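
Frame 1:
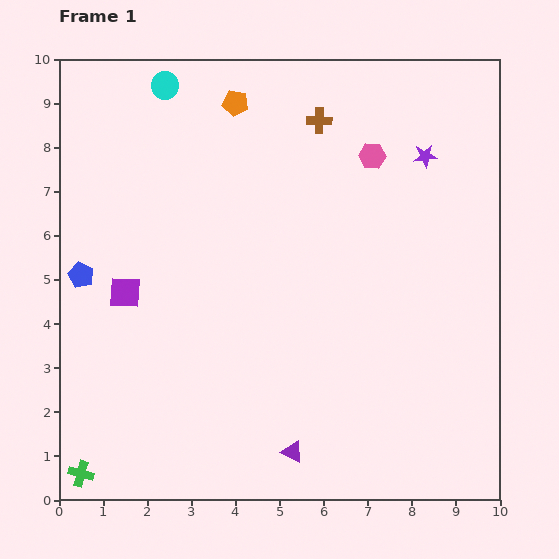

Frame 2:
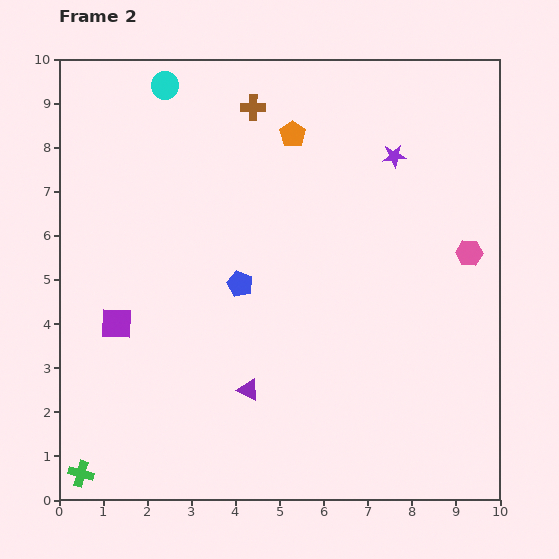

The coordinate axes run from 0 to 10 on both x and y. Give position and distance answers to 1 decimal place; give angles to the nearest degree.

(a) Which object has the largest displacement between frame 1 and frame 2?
the blue pentagon

(moved 3.6; next 3.1)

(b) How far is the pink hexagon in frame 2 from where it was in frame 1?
3.1

The pink hexagon moved from (7.1, 7.8) to (9.3, 5.6), a distance of √(2.2² + 2.2²) ≈ 3.1.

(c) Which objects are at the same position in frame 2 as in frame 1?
the cyan circle, the green cross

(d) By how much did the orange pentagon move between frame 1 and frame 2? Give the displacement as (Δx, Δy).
(1.3, -0.7)

The orange pentagon was at (4.0, 9.0) in frame 1 and (5.3, 8.3) in frame 2.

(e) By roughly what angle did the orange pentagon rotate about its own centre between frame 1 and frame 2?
26° clockwise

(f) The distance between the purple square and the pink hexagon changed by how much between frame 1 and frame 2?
+1.8

Distance in frame 1: 6.4. Distance in frame 2: 8.2.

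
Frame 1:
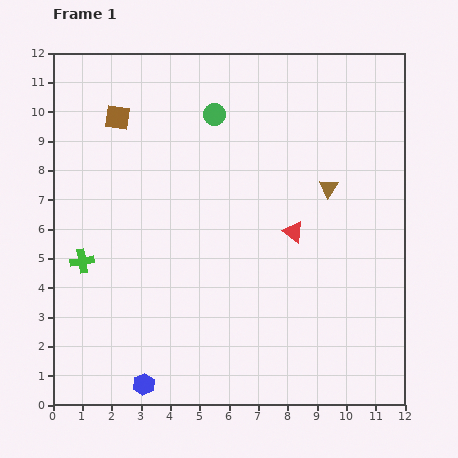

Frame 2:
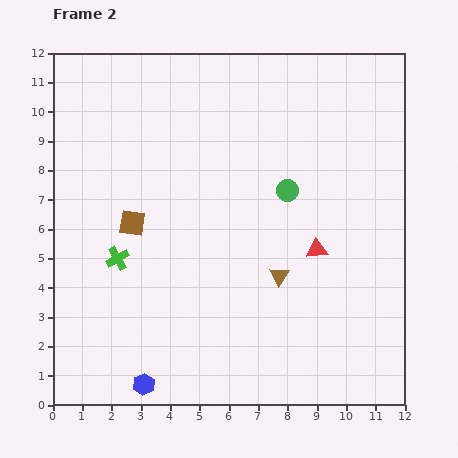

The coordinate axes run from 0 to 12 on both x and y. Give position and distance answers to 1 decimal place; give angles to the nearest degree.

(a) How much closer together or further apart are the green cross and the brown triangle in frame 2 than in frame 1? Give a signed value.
-3.3

Distance in frame 1: 8.8. Distance in frame 2: 5.5.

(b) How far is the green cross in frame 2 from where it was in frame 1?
1.2

The green cross moved from (1.0, 4.9) to (2.2, 5.0), a distance of √(1.2² + 0.1²) ≈ 1.2.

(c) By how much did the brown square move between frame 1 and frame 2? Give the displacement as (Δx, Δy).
(0.5, -3.6)

The brown square was at (2.2, 9.8) in frame 1 and (2.7, 6.2) in frame 2.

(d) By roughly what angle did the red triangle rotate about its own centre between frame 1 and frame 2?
40° counter-clockwise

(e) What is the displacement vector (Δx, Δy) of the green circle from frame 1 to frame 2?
(2.5, -2.6)

The green circle was at (5.5, 9.9) in frame 1 and (8.0, 7.3) in frame 2.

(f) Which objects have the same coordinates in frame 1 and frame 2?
the blue hexagon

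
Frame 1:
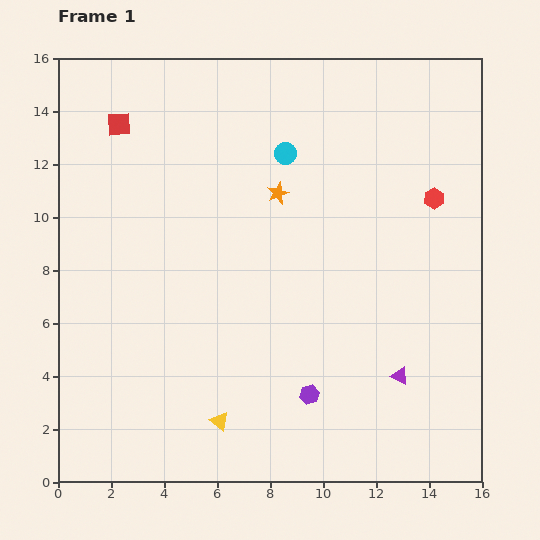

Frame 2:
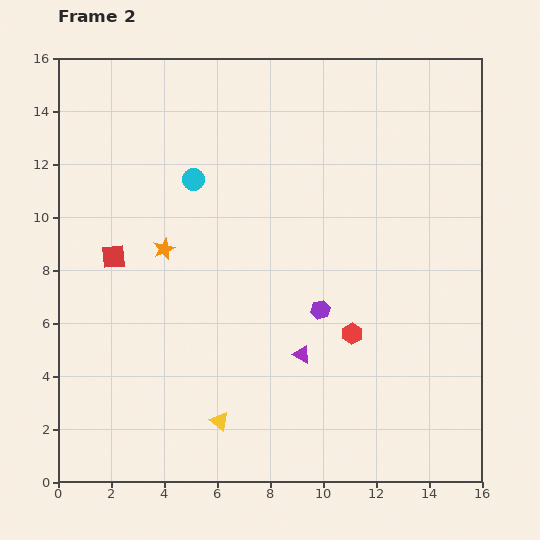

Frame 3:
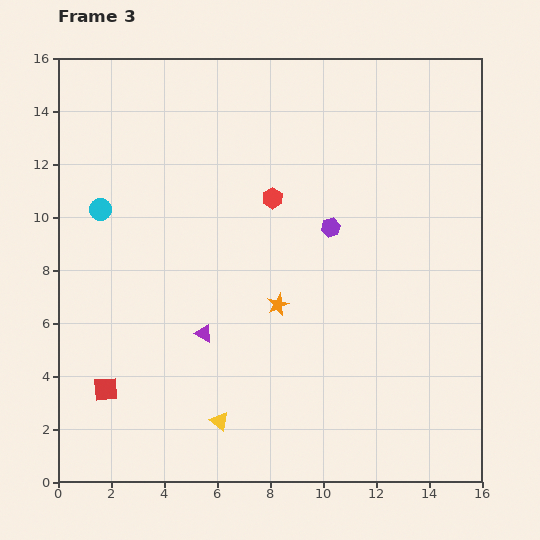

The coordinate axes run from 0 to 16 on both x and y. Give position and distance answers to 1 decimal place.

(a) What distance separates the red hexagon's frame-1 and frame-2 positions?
6.0

The red hexagon moved from (14.2, 10.7) to (11.1, 5.6), a distance of √(3.1² + 5.1²) ≈ 6.0.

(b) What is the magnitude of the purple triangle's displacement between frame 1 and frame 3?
7.6

The purple triangle moved from (12.9, 4.0) to (5.5, 5.6), a distance of √(7.4² + 1.6²) ≈ 7.6.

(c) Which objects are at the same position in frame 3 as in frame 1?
the yellow triangle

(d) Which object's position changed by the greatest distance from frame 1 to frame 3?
the red square

(moved 10.0; next 7.6)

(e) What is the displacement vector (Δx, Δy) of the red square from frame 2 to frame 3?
(-0.3, -5.0)

The red square was at (2.1, 8.5) in frame 2 and (1.8, 3.5) in frame 3.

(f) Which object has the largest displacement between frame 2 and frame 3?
the red hexagon

(moved 5.9; next 5.0)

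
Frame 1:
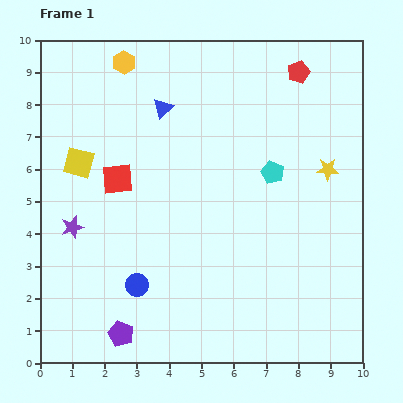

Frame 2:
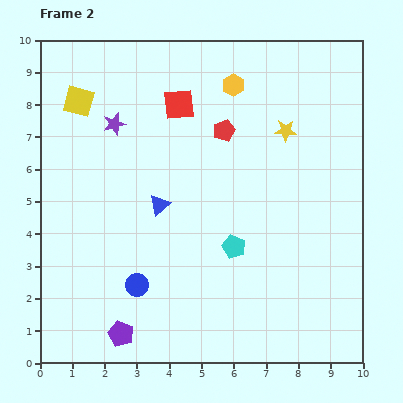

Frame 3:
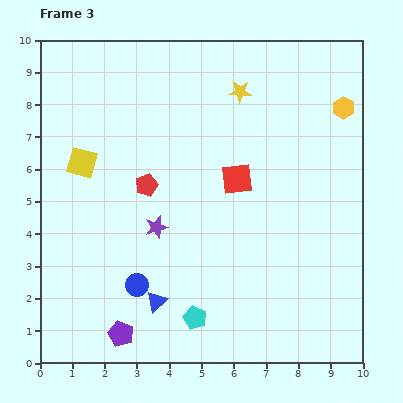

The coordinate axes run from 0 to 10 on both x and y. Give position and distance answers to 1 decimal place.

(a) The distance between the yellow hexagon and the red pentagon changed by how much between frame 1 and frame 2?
-4.0

Distance in frame 1: 5.4. Distance in frame 2: 1.4.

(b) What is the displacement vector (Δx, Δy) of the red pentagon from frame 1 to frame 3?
(-4.7, -3.5)

The red pentagon was at (8.0, 9.0) in frame 1 and (3.3, 5.5) in frame 3.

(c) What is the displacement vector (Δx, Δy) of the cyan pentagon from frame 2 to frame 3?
(-1.2, -2.2)

The cyan pentagon was at (6.0, 3.6) in frame 2 and (4.8, 1.4) in frame 3.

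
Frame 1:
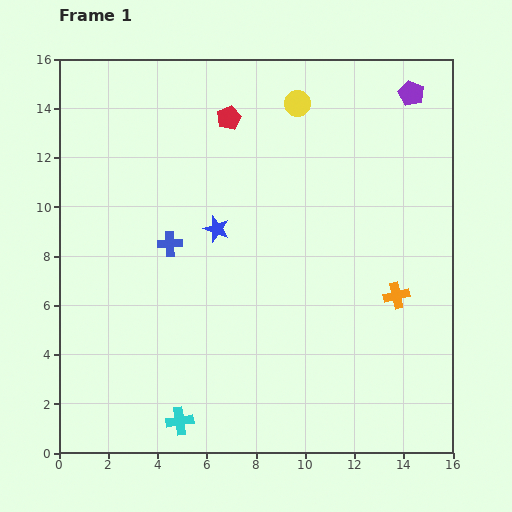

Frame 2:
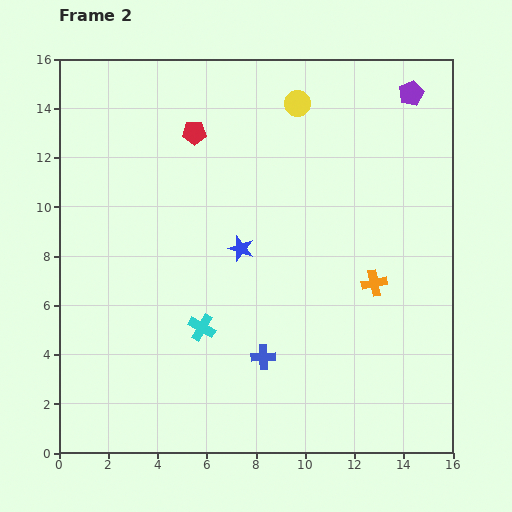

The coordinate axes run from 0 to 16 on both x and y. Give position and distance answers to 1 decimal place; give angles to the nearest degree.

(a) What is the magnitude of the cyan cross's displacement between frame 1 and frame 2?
3.9

The cyan cross moved from (4.9, 1.3) to (5.8, 5.1), a distance of √(0.9² + 3.8²) ≈ 3.9.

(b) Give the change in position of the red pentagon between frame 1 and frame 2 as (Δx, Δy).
(-1.4, -0.6)

The red pentagon was at (6.9, 13.6) in frame 1 and (5.5, 13.0) in frame 2.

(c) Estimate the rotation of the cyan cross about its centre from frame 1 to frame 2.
38° clockwise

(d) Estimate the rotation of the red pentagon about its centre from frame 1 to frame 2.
24° clockwise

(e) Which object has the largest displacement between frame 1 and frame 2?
the blue cross

(moved 6.0; next 3.9)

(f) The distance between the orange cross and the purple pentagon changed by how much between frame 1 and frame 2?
-0.4

Distance in frame 1: 8.2. Distance in frame 2: 7.8.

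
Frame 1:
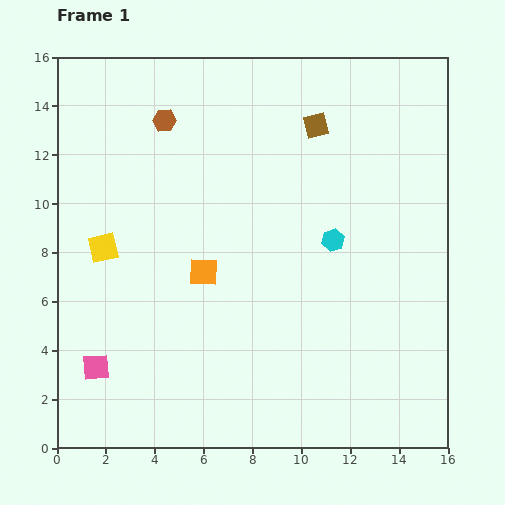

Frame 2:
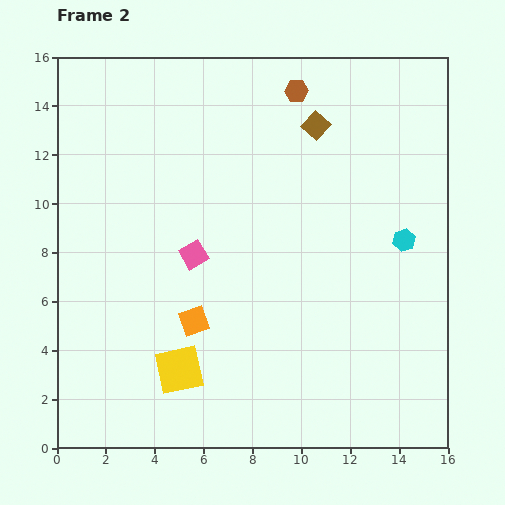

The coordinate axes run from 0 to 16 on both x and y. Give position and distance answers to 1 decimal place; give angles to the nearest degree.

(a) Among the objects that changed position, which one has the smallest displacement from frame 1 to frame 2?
the orange square

(moved 2.0)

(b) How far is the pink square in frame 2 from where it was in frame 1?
6.1

The pink square moved from (1.6, 3.3) to (5.6, 7.9), a distance of √(4.0² + 4.6²) ≈ 6.1.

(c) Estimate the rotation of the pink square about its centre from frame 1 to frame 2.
27° counter-clockwise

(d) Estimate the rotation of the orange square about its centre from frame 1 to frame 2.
21° counter-clockwise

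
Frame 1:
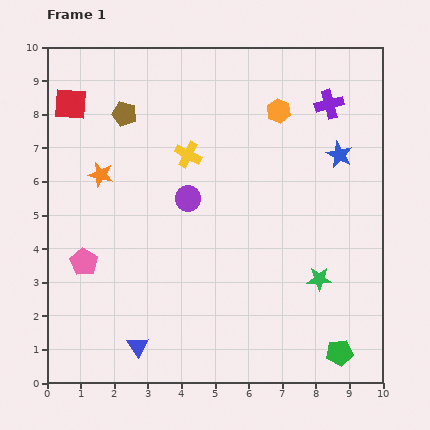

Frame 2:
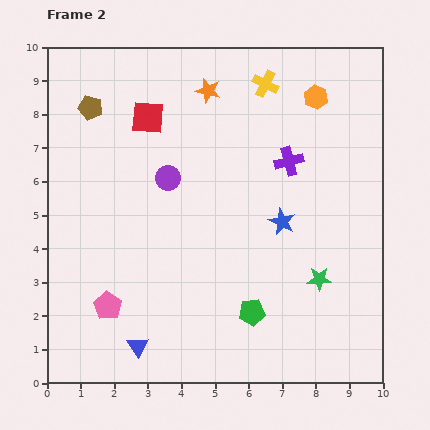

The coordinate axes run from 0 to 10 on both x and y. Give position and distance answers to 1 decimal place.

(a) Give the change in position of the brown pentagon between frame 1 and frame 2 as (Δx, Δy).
(-1.0, 0.2)

The brown pentagon was at (2.3, 8.0) in frame 1 and (1.3, 8.2) in frame 2.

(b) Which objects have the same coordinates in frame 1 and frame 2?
the blue triangle, the green star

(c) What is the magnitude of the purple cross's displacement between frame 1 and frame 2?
2.1

The purple cross moved from (8.4, 8.3) to (7.2, 6.6), a distance of √(1.2² + 1.7²) ≈ 2.1.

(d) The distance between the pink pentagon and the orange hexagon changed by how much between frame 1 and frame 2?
+1.5

Distance in frame 1: 7.3. Distance in frame 2: 8.8.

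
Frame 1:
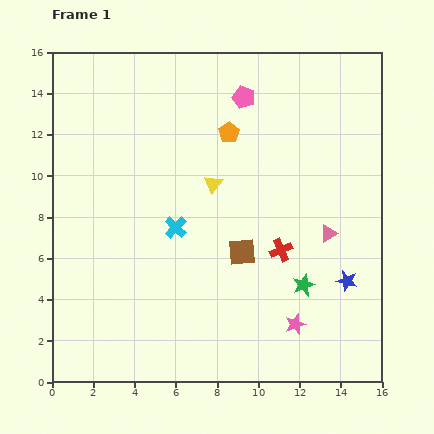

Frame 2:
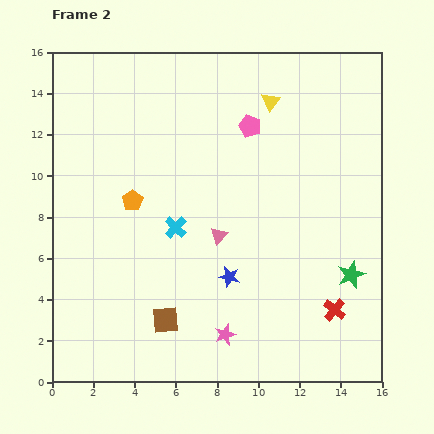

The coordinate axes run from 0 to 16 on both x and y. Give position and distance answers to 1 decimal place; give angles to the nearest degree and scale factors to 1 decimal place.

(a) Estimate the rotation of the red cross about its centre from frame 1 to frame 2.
27° counter-clockwise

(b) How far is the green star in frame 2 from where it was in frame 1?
2.4

The green star moved from (12.2, 4.7) to (14.5, 5.2), a distance of √(2.3² + 0.5²) ≈ 2.4.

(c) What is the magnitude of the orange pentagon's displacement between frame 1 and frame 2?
5.7

The orange pentagon moved from (8.6, 12.1) to (3.9, 8.8), a distance of √(4.7² + 3.3²) ≈ 5.7.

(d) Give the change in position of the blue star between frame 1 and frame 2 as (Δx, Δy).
(-5.7, 0.2)

The blue star was at (14.3, 4.9) in frame 1 and (8.6, 5.1) in frame 2.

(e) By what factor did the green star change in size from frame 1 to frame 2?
1.3×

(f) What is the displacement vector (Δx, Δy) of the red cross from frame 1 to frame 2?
(2.6, -2.9)

The red cross was at (11.1, 6.4) in frame 1 and (13.7, 3.5) in frame 2.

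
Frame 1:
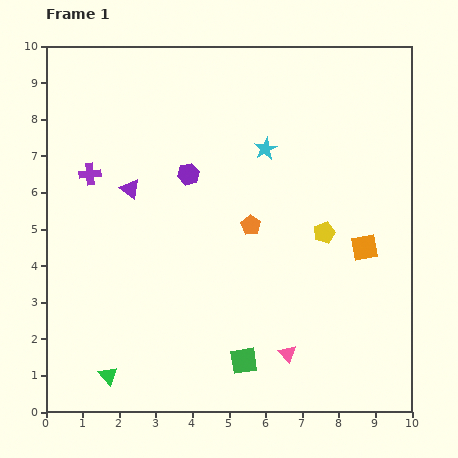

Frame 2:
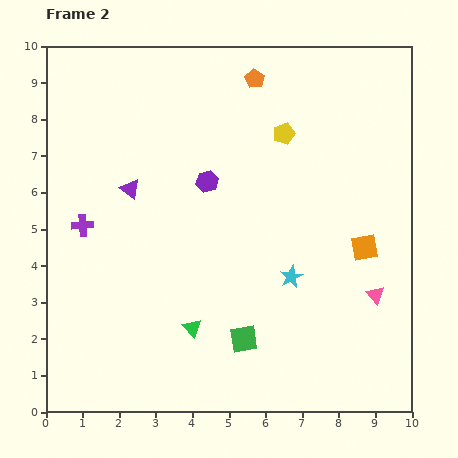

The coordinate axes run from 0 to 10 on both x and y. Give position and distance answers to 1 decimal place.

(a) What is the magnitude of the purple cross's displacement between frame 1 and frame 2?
1.4

The purple cross moved from (1.2, 6.5) to (1.0, 5.1), a distance of √(0.2² + 1.4²) ≈ 1.4.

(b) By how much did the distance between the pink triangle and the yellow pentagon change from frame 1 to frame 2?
+1.7

Distance in frame 1: 3.4. Distance in frame 2: 5.1.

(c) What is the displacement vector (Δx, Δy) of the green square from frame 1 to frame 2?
(0.0, 0.6)

The green square was at (5.4, 1.4) in frame 1 and (5.4, 2.0) in frame 2.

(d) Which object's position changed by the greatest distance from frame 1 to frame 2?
the orange pentagon

(moved 4.0; next 3.6)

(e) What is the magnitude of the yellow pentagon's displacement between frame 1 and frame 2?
2.9

The yellow pentagon moved from (7.6, 4.9) to (6.5, 7.6), a distance of √(1.1² + 2.7²) ≈ 2.9.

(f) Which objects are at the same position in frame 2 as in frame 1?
the orange square, the purple triangle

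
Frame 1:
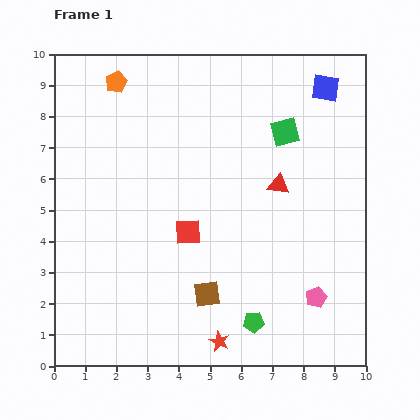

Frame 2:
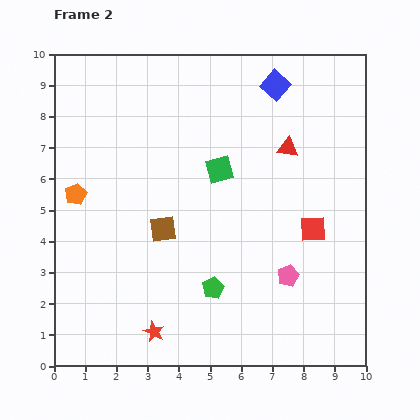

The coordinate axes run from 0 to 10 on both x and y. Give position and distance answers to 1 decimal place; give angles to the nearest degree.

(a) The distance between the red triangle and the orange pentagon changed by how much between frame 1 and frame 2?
+0.8

Distance in frame 1: 6.2. Distance in frame 2: 7.0.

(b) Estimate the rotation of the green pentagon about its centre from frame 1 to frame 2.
22° counter-clockwise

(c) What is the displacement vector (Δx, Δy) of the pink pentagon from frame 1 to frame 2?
(-0.9, 0.7)

The pink pentagon was at (8.4, 2.2) in frame 1 and (7.5, 2.9) in frame 2.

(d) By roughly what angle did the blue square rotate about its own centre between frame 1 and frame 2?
32° clockwise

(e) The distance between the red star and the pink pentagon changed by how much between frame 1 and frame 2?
+1.3

Distance in frame 1: 3.4. Distance in frame 2: 4.7.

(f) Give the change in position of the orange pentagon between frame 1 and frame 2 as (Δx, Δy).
(-1.3, -3.6)

The orange pentagon was at (2.0, 9.1) in frame 1 and (0.7, 5.5) in frame 2.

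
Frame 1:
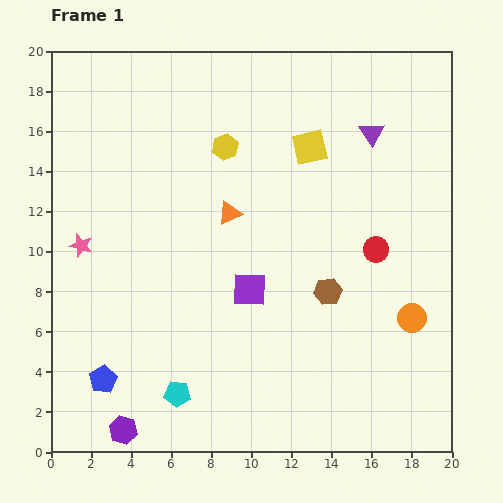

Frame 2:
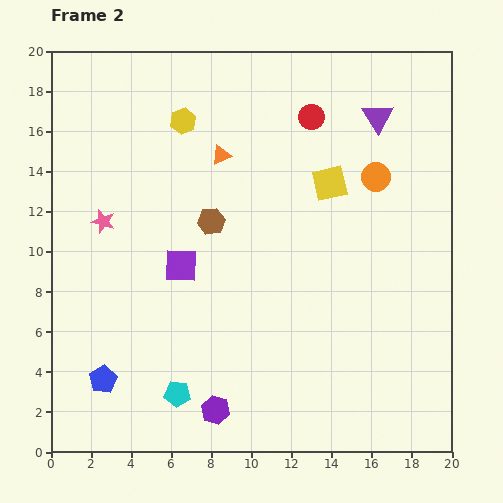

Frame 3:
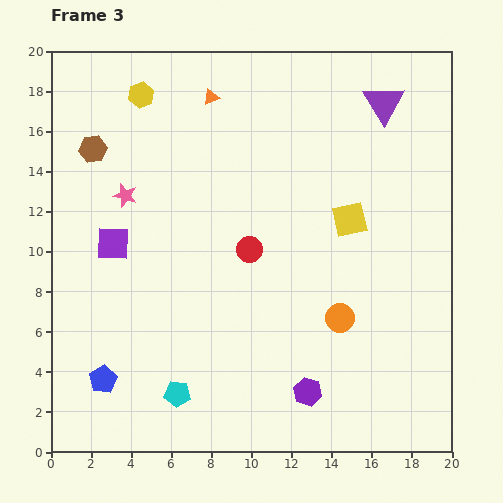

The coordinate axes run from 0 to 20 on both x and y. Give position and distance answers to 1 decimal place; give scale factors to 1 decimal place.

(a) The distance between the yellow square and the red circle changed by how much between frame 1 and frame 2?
-2.7

Distance in frame 1: 6.1. Distance in frame 2: 3.4.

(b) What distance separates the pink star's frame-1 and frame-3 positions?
3.3

The pink star moved from (1.5, 10.3) to (3.7, 12.8), a distance of √(2.2² + 2.5²) ≈ 3.3.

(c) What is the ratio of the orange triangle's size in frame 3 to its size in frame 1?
0.7×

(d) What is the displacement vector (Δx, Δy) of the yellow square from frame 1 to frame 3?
(2.0, -3.6)

The yellow square was at (12.9, 15.2) in frame 1 and (14.9, 11.6) in frame 3.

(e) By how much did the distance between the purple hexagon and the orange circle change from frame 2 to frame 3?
-10.1

Distance in frame 2: 14.1. Distance in frame 3: 4.0.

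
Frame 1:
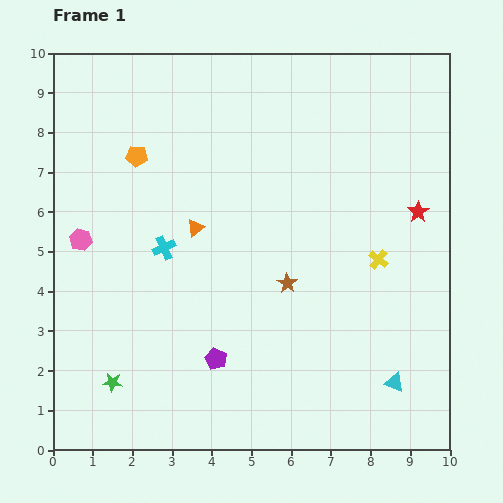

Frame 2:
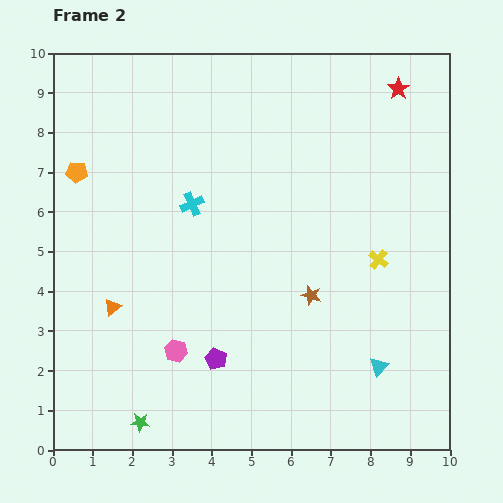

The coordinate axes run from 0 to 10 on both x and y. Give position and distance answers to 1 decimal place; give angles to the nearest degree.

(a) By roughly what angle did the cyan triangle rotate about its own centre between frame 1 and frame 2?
50° clockwise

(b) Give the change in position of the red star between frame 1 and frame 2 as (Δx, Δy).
(-0.5, 3.1)

The red star was at (9.2, 6.0) in frame 1 and (8.7, 9.1) in frame 2.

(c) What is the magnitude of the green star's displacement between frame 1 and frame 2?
1.2

The green star moved from (1.5, 1.7) to (2.2, 0.7), a distance of √(0.7² + 1.0²) ≈ 1.2.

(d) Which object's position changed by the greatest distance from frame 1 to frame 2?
the pink hexagon

(moved 3.7; next 3.1)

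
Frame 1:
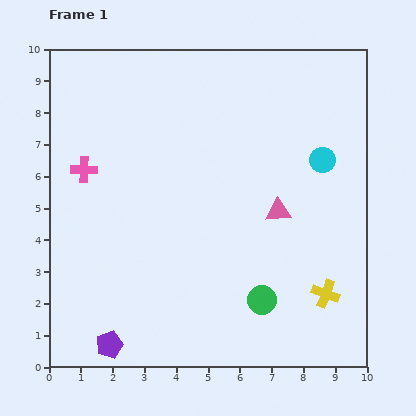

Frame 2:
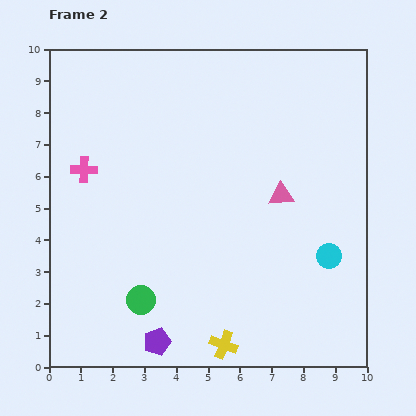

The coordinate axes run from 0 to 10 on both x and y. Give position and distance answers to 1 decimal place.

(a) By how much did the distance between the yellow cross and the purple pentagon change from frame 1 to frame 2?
-4.9

Distance in frame 1: 7.0. Distance in frame 2: 2.1.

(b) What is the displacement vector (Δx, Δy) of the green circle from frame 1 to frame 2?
(-3.8, 0.0)

The green circle was at (6.7, 2.1) in frame 1 and (2.9, 2.1) in frame 2.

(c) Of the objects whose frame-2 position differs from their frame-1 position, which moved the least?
the pink triangle

(moved 0.5)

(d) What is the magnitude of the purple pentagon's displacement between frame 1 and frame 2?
1.5

The purple pentagon moved from (1.9, 0.7) to (3.4, 0.8), a distance of √(1.5² + 0.1²) ≈ 1.5.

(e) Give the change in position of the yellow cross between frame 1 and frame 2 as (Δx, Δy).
(-3.2, -1.6)

The yellow cross was at (8.7, 2.3) in frame 1 and (5.5, 0.7) in frame 2.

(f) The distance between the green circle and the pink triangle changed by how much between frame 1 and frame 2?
+2.7

Distance in frame 1: 2.8. Distance in frame 2: 5.5.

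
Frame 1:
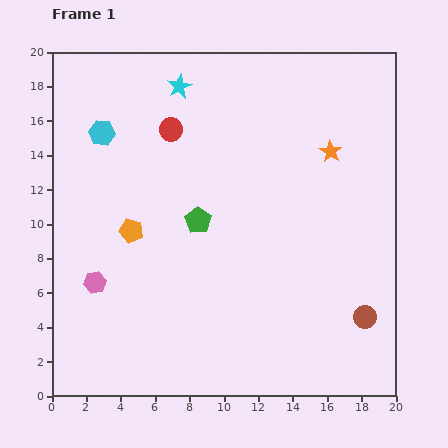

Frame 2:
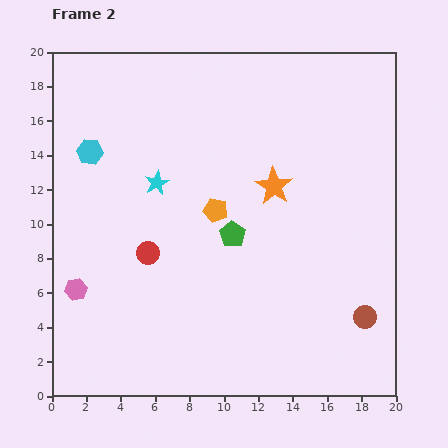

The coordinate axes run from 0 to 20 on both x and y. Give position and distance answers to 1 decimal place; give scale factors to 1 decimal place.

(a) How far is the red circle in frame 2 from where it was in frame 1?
7.3

The red circle moved from (6.9, 15.5) to (5.6, 8.3), a distance of √(1.3² + 7.2²) ≈ 7.3.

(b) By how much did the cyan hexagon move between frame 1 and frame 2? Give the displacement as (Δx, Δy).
(-0.7, -1.1)

The cyan hexagon was at (2.9, 15.3) in frame 1 and (2.2, 14.2) in frame 2.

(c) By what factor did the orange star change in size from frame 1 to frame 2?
1.7×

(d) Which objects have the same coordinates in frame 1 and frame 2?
the brown circle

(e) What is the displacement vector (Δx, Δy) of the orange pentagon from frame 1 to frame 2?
(4.9, 1.2)

The orange pentagon was at (4.6, 9.6) in frame 1 and (9.5, 10.8) in frame 2.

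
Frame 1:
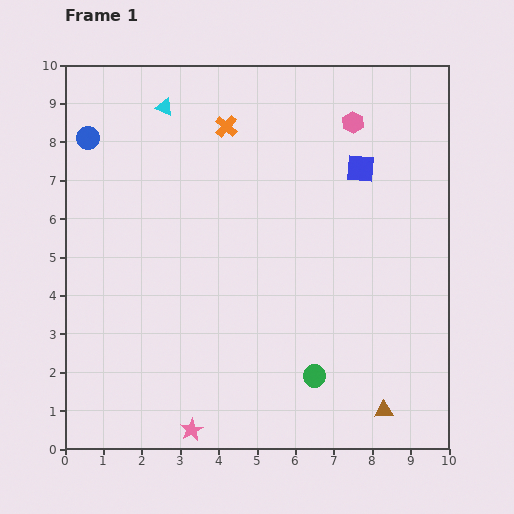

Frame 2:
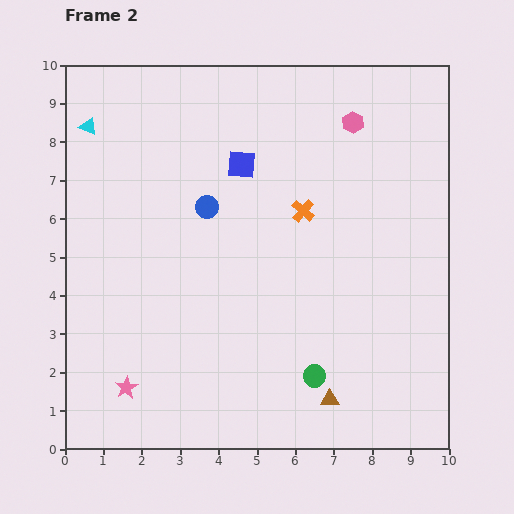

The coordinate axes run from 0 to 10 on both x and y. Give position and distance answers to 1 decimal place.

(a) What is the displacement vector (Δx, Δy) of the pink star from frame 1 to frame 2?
(-1.7, 1.1)

The pink star was at (3.3, 0.5) in frame 1 and (1.6, 1.6) in frame 2.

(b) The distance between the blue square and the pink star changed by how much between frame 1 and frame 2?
-1.6

Distance in frame 1: 8.1. Distance in frame 2: 6.5.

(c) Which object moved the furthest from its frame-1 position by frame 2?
the blue circle

(moved 3.6; next 3.1)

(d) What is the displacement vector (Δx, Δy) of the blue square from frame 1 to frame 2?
(-3.1, 0.1)

The blue square was at (7.7, 7.3) in frame 1 and (4.6, 7.4) in frame 2.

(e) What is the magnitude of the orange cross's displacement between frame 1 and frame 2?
3.0

The orange cross moved from (4.2, 8.4) to (6.2, 6.2), a distance of √(2.0² + 2.2²) ≈ 3.0.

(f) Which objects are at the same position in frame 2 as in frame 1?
the green circle, the pink hexagon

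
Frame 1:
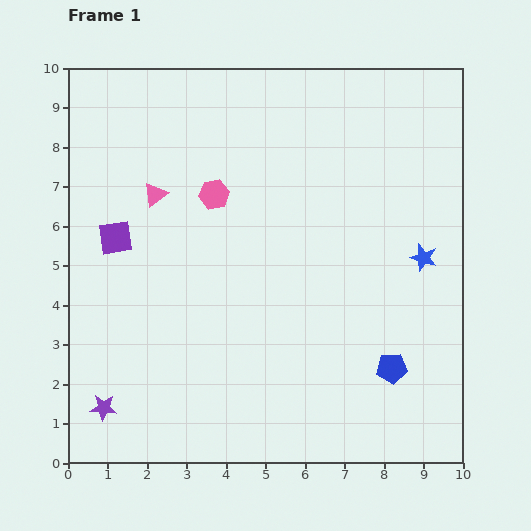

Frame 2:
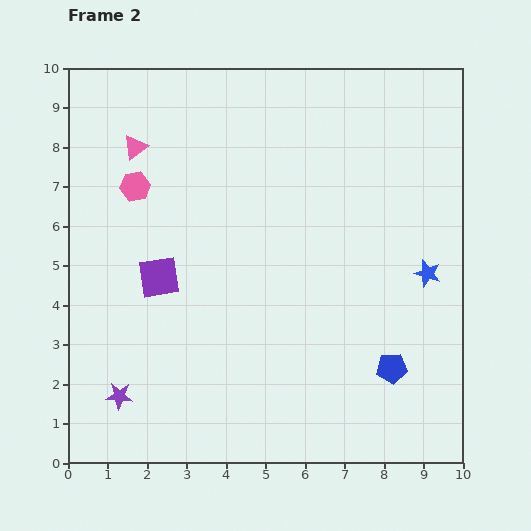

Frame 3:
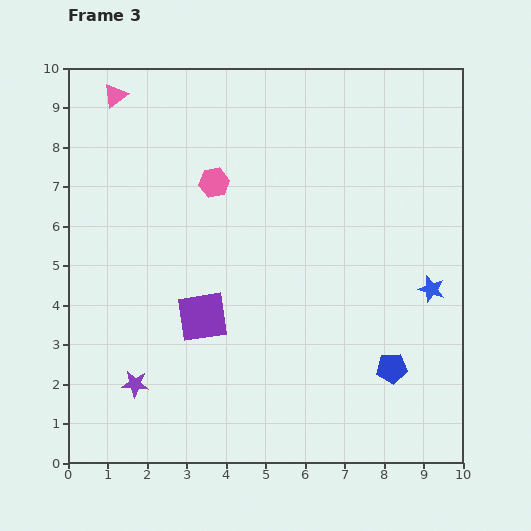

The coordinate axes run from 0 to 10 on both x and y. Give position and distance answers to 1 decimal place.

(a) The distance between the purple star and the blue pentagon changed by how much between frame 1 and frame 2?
-0.5

Distance in frame 1: 7.4. Distance in frame 2: 6.9.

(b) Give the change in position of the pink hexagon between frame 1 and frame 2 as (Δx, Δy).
(-2.0, 0.2)

The pink hexagon was at (3.7, 6.8) in frame 1 and (1.7, 7.0) in frame 2.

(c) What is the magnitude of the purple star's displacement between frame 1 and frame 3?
1.0

The purple star moved from (0.9, 1.4) to (1.7, 2.0), a distance of √(0.8² + 0.6²) ≈ 1.0.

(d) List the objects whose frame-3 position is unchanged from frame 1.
the blue pentagon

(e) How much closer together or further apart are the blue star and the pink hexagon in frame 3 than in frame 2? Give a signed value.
-1.6

Distance in frame 2: 7.7. Distance in frame 3: 6.1.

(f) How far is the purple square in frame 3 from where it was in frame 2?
1.5

The purple square moved from (2.3, 4.7) to (3.4, 3.7), a distance of √(1.1² + 1.0²) ≈ 1.5.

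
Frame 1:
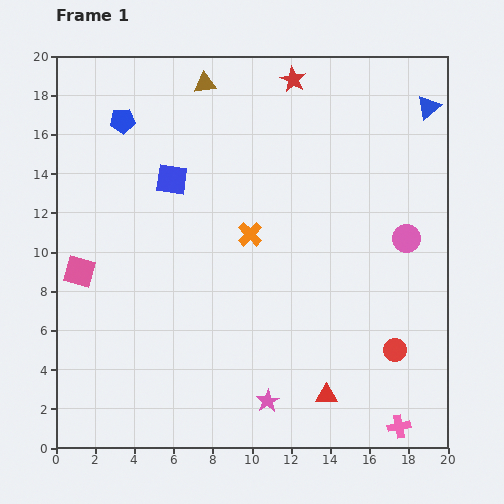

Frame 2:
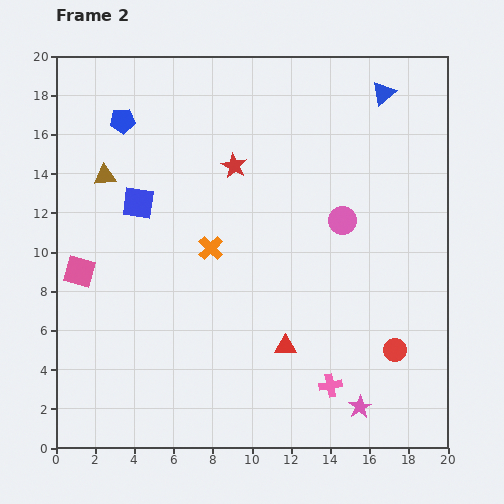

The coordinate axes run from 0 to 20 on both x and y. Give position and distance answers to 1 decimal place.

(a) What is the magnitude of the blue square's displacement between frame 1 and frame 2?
2.1

The blue square moved from (5.9, 13.7) to (4.2, 12.5), a distance of √(1.7² + 1.2²) ≈ 2.1.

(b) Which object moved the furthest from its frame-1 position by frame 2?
the brown triangle

(moved 6.9; next 5.3)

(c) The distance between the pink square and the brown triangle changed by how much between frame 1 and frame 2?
-6.4

Distance in frame 1: 11.5. Distance in frame 2: 5.1.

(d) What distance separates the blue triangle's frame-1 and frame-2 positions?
2.4

The blue triangle moved from (19.0, 17.4) to (16.7, 18.1), a distance of √(2.3² + 0.7²) ≈ 2.4.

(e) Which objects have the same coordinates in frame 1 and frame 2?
the blue pentagon, the pink square, the red circle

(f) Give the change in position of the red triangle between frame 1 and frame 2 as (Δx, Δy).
(-2.1, 2.5)

The red triangle was at (13.8, 2.7) in frame 1 and (11.7, 5.2) in frame 2.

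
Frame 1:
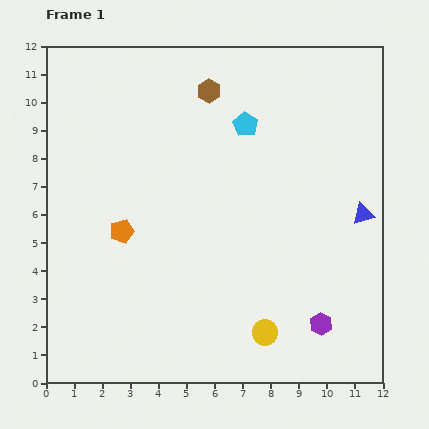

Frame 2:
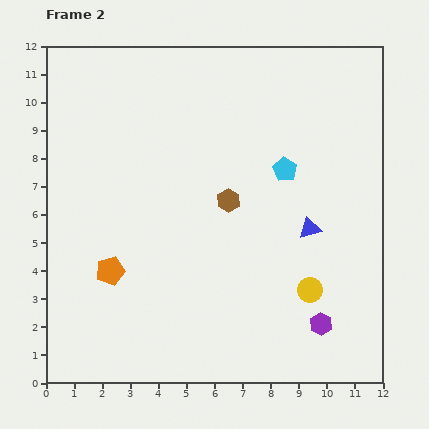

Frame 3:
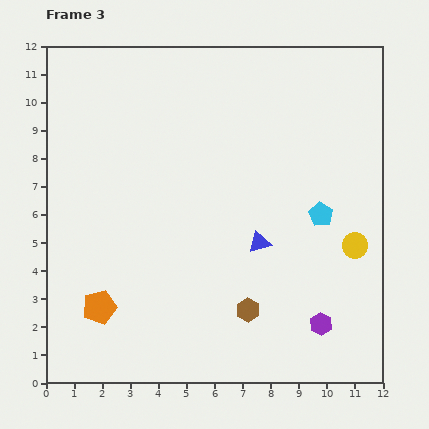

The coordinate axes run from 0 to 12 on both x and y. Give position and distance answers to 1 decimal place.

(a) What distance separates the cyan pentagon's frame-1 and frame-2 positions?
2.1

The cyan pentagon moved from (7.1, 9.2) to (8.5, 7.6), a distance of √(1.4² + 1.6²) ≈ 2.1.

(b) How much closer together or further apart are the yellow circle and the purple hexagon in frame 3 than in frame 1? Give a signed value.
+1.0

Distance in frame 1: 2.0. Distance in frame 3: 3.0.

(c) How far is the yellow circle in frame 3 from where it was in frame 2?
2.3

The yellow circle moved from (9.4, 3.3) to (11.0, 4.9), a distance of √(1.6² + 1.6²) ≈ 2.3.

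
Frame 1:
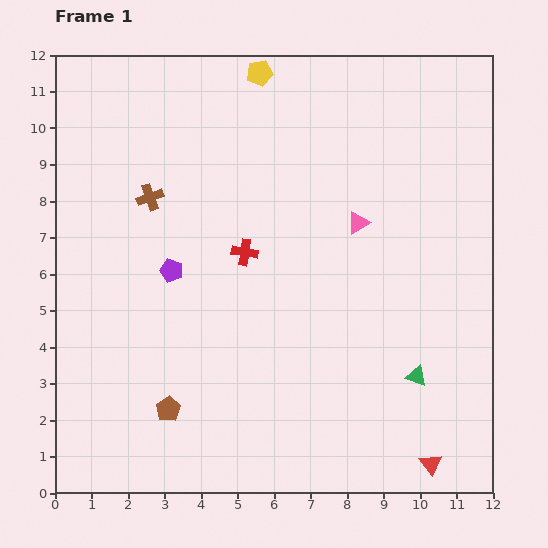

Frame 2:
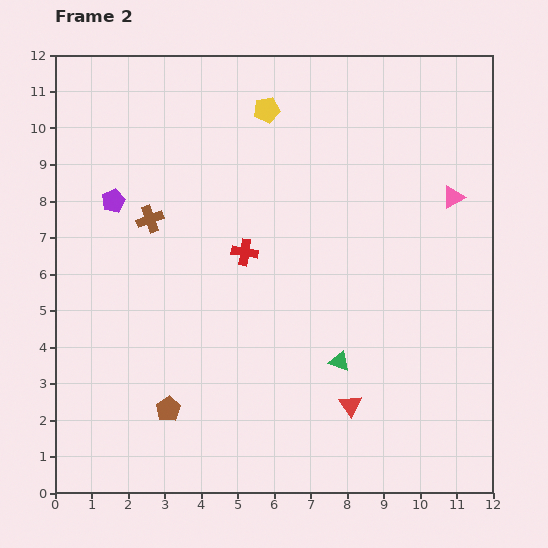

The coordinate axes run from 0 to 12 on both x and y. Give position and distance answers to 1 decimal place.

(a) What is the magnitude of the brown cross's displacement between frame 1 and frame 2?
0.6

The brown cross moved from (2.6, 8.1) to (2.6, 7.5), a distance of √(0.0² + 0.6²) ≈ 0.6.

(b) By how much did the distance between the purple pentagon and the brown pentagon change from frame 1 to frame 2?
+2.1

Distance in frame 1: 3.8. Distance in frame 2: 5.9.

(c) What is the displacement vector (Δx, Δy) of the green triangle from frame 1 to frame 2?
(-2.1, 0.4)

The green triangle was at (9.9, 3.2) in frame 1 and (7.8, 3.6) in frame 2.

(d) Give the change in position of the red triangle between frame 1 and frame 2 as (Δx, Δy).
(-2.2, 1.6)

The red triangle was at (10.3, 0.8) in frame 1 and (8.1, 2.4) in frame 2.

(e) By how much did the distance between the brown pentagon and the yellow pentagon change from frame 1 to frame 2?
-0.9

Distance in frame 1: 9.5. Distance in frame 2: 8.6.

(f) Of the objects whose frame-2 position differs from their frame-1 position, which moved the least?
the brown cross

(moved 0.6)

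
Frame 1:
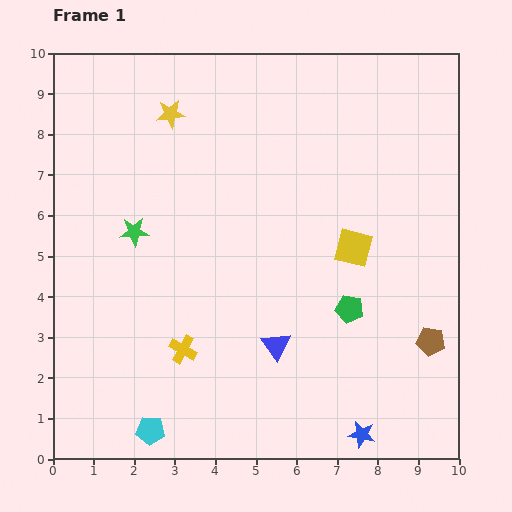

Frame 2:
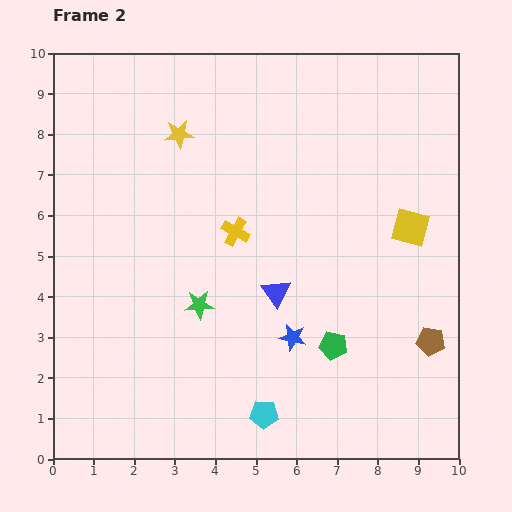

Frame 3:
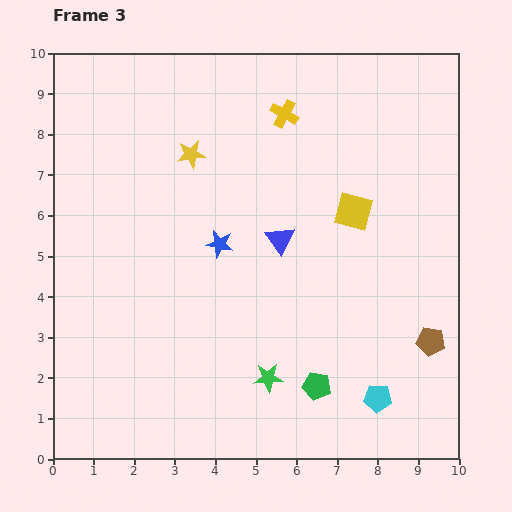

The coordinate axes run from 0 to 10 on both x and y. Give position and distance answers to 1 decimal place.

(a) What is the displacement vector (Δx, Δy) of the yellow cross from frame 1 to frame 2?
(1.3, 2.9)

The yellow cross was at (3.2, 2.7) in frame 1 and (4.5, 5.6) in frame 2.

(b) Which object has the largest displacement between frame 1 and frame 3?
the yellow cross

(moved 6.3; next 5.9)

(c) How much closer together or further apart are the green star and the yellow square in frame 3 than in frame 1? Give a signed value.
-0.8

Distance in frame 1: 5.4. Distance in frame 3: 4.6.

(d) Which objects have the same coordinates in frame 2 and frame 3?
the brown pentagon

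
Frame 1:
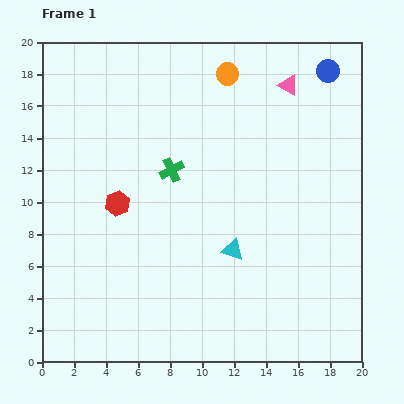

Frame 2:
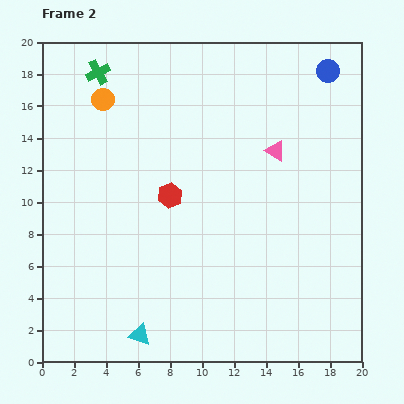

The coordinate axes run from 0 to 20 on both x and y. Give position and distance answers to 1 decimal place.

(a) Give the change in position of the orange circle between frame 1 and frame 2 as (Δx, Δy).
(-7.8, -1.6)

The orange circle was at (11.6, 18.0) in frame 1 and (3.8, 16.4) in frame 2.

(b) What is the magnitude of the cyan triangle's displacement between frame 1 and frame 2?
7.9

The cyan triangle moved from (11.9, 7.0) to (6.1, 1.7), a distance of √(5.8² + 5.3²) ≈ 7.9.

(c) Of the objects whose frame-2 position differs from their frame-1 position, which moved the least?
the red hexagon

(moved 3.3)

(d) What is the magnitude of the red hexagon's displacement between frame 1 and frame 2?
3.3

The red hexagon moved from (4.7, 9.9) to (8.0, 10.4), a distance of √(3.3² + 0.5²) ≈ 3.3.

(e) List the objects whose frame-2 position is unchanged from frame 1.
the blue circle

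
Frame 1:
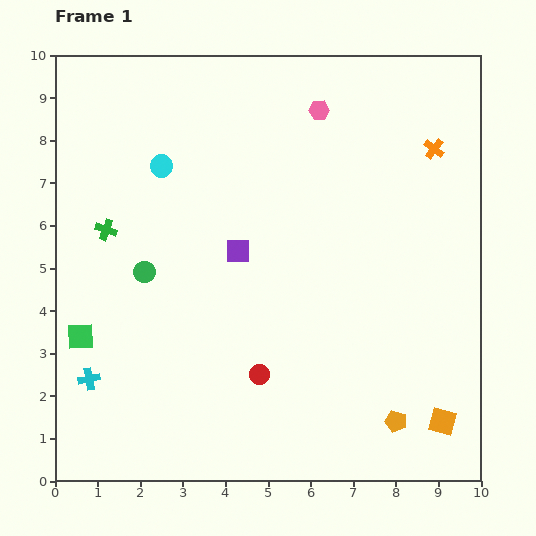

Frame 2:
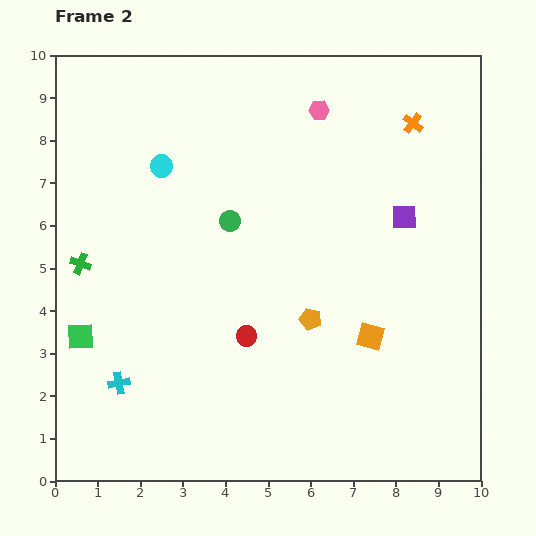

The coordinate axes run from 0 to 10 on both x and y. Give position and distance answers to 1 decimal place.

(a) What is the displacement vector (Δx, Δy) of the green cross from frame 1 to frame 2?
(-0.6, -0.8)

The green cross was at (1.2, 5.9) in frame 1 and (0.6, 5.1) in frame 2.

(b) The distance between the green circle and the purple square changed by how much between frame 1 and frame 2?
+1.8

Distance in frame 1: 2.3. Distance in frame 2: 4.1.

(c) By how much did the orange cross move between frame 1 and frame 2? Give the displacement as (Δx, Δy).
(-0.5, 0.6)

The orange cross was at (8.9, 7.8) in frame 1 and (8.4, 8.4) in frame 2.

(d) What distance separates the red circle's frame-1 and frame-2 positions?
0.9

The red circle moved from (4.8, 2.5) to (4.5, 3.4), a distance of √(0.3² + 0.9²) ≈ 0.9.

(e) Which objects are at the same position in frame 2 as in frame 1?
the cyan circle, the pink hexagon, the green square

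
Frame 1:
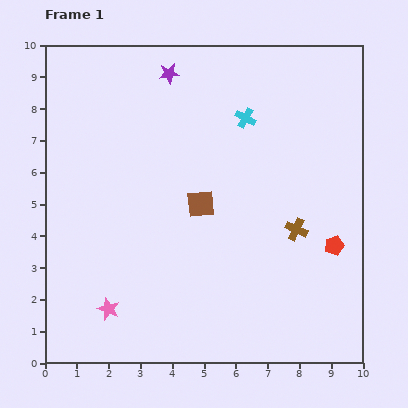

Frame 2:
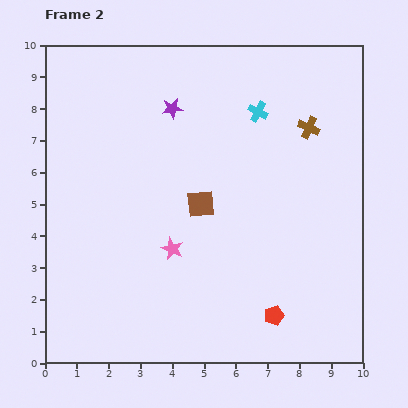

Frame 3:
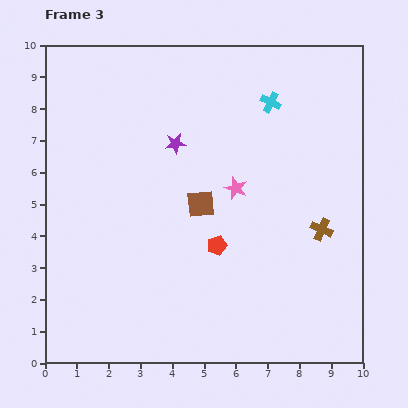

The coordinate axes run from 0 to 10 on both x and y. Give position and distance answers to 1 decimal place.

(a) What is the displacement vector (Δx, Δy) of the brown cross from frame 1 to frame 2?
(0.4, 3.2)

The brown cross was at (7.9, 4.2) in frame 1 and (8.3, 7.4) in frame 2.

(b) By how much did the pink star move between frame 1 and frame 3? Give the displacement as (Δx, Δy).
(4.0, 3.8)

The pink star was at (2.0, 1.7) in frame 1 and (6.0, 5.5) in frame 3.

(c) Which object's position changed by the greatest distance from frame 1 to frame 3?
the pink star

(moved 5.5; next 3.7)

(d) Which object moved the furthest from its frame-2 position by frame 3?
the brown cross

(moved 3.2; next 2.8)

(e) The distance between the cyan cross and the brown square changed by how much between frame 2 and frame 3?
+0.5

Distance in frame 2: 3.4. Distance in frame 3: 3.9.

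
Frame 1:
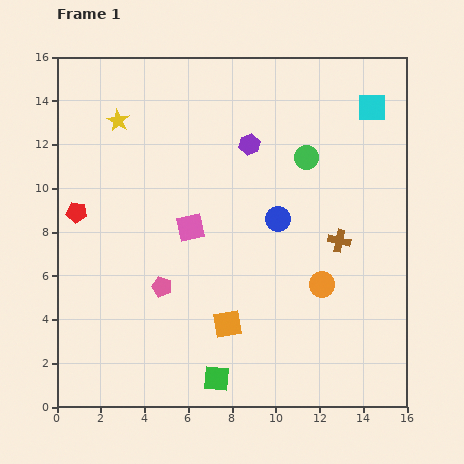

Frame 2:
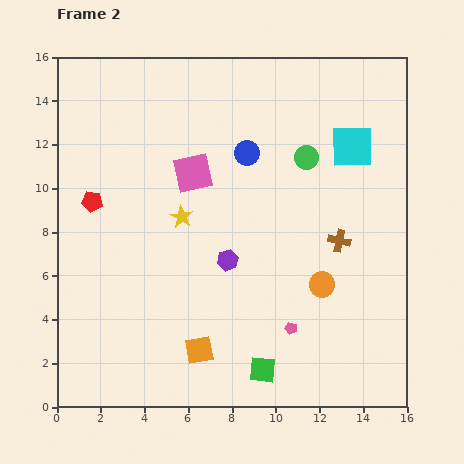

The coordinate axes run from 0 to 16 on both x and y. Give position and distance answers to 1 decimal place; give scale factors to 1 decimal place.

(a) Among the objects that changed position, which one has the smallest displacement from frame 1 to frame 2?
the red pentagon

(moved 0.9)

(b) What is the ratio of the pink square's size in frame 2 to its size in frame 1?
1.4×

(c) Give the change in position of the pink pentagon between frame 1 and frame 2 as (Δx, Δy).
(5.9, -1.9)

The pink pentagon was at (4.8, 5.5) in frame 1 and (10.7, 3.6) in frame 2.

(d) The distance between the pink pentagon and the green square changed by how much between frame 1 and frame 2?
-2.6

Distance in frame 1: 4.9. Distance in frame 2: 2.3.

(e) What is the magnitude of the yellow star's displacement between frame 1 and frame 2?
5.3

The yellow star moved from (2.8, 13.1) to (5.7, 8.7), a distance of √(2.9² + 4.4²) ≈ 5.3.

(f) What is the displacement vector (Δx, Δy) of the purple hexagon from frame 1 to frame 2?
(-1.0, -5.3)

The purple hexagon was at (8.8, 12.0) in frame 1 and (7.8, 6.7) in frame 2.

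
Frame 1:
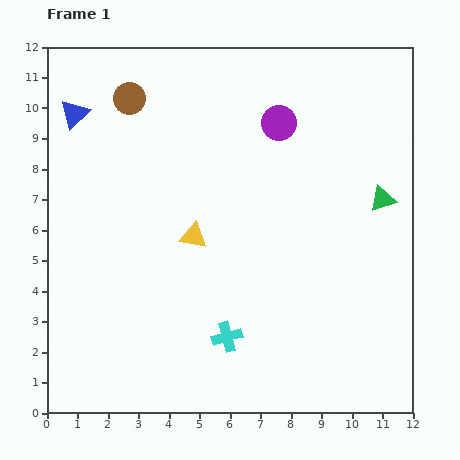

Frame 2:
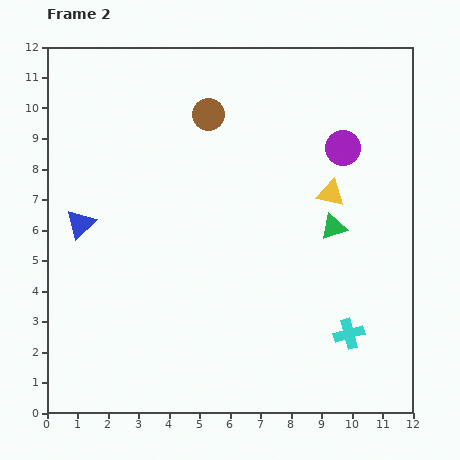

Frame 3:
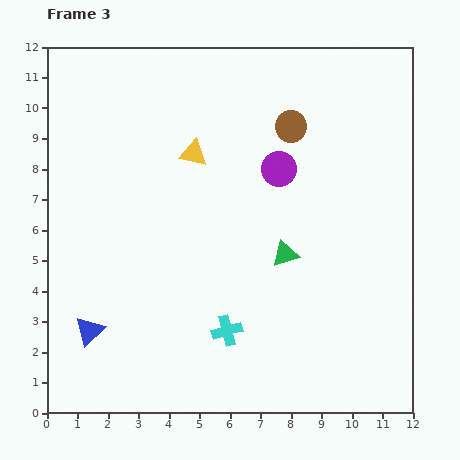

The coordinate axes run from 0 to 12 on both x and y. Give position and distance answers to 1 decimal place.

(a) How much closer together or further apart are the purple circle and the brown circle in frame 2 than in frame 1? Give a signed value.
-0.5

Distance in frame 1: 5.0. Distance in frame 2: 4.5.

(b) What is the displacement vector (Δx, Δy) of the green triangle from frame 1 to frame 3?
(-3.2, -1.8)

The green triangle was at (11.0, 7.0) in frame 1 and (7.8, 5.2) in frame 3.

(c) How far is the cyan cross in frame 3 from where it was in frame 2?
4.0

The cyan cross moved from (9.9, 2.6) to (5.9, 2.7), a distance of √(4.0² + 0.1²) ≈ 4.0.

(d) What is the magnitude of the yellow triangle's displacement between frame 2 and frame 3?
4.7

The yellow triangle moved from (9.3, 7.2) to (4.8, 8.5), a distance of √(4.5² + 1.3²) ≈ 4.7.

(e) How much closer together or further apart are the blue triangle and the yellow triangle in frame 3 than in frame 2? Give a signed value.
-1.6

Distance in frame 2: 8.3. Distance in frame 3: 6.7.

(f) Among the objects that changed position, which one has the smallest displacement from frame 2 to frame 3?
the green triangle

(moved 1.8)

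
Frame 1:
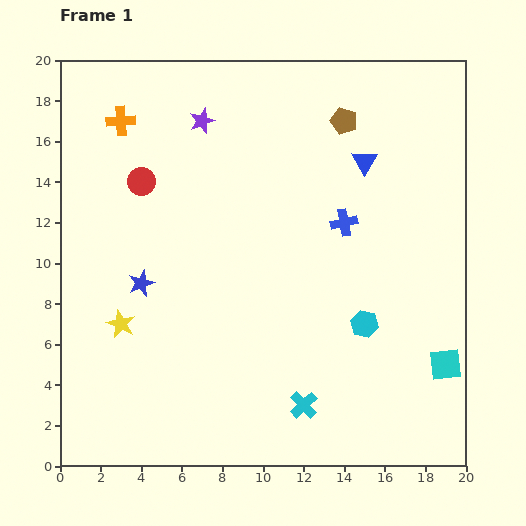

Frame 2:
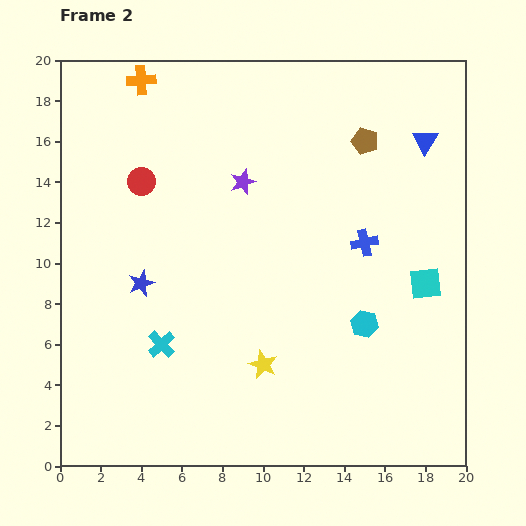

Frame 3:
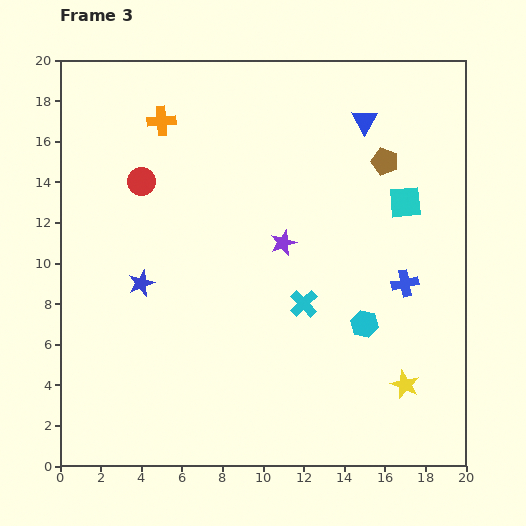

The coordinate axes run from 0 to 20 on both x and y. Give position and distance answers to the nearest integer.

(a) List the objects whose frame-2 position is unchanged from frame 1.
the blue star, the cyan hexagon, the red circle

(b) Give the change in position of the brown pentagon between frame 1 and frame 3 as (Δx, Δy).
(2, -2)

The brown pentagon was at (14, 17) in frame 1 and (16, 15) in frame 3.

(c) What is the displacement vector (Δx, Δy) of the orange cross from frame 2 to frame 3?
(1, -2)

The orange cross was at (4, 19) in frame 2 and (5, 17) in frame 3.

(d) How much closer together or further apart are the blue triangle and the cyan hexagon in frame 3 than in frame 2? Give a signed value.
+1

Distance in frame 2: 9. Distance in frame 3: 10.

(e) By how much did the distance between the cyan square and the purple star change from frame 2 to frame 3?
-4

Distance in frame 2: 10. Distance in frame 3: 6.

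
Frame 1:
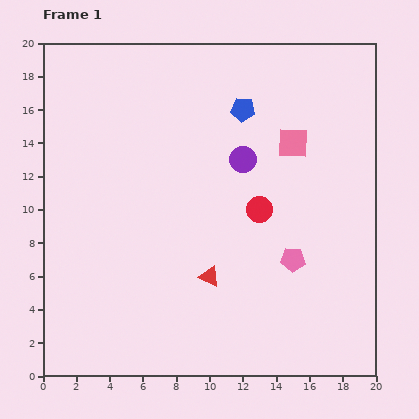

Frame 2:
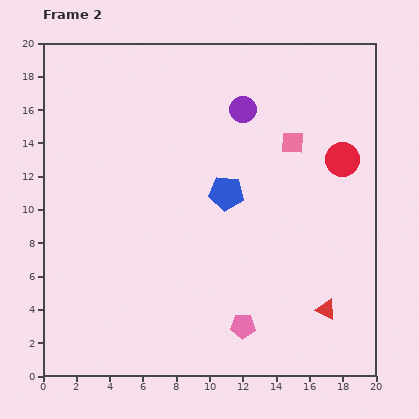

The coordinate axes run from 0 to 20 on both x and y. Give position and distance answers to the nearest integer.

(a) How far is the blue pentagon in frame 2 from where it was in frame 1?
5

The blue pentagon moved from (12, 16) to (11, 11), a distance of √(1² + 5²) ≈ 5.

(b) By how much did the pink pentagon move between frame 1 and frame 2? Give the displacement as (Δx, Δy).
(-3, -4)

The pink pentagon was at (15, 7) in frame 1 and (12, 3) in frame 2.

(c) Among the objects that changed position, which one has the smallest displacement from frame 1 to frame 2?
the purple circle

(moved 3)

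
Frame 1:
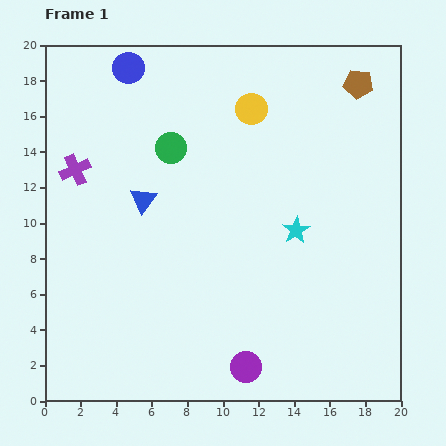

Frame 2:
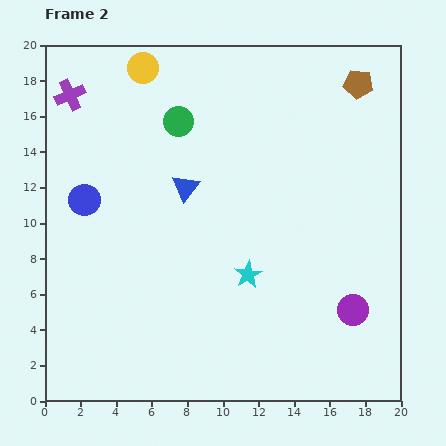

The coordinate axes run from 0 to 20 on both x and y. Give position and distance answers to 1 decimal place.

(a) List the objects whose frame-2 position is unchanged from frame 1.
the brown pentagon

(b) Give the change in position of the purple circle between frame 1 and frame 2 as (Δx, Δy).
(6.0, 3.2)

The purple circle was at (11.3, 1.9) in frame 1 and (17.3, 5.1) in frame 2.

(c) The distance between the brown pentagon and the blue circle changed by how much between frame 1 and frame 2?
+3.8

Distance in frame 1: 12.9. Distance in frame 2: 16.7.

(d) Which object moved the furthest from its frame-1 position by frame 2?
the blue circle

(moved 7.8; next 6.8)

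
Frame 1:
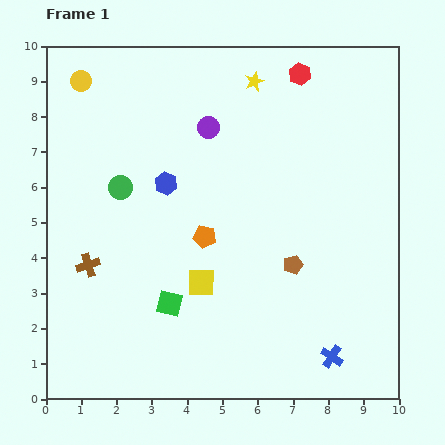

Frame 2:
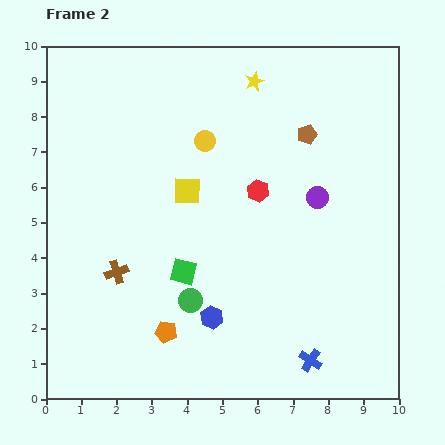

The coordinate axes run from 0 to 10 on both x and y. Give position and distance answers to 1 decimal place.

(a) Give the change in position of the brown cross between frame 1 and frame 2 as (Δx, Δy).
(0.8, -0.2)

The brown cross was at (1.2, 3.8) in frame 1 and (2.0, 3.6) in frame 2.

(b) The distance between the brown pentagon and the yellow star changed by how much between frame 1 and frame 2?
-3.2

Distance in frame 1: 5.3. Distance in frame 2: 2.1.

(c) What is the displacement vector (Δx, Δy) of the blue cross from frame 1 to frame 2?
(-0.6, -0.1)

The blue cross was at (8.1, 1.2) in frame 1 and (7.5, 1.1) in frame 2.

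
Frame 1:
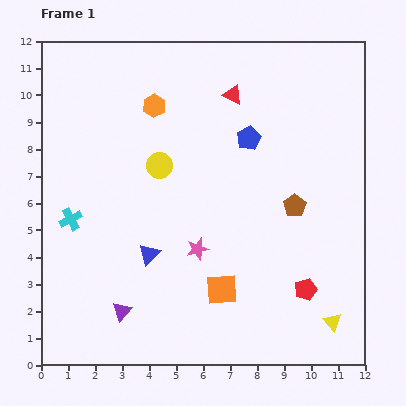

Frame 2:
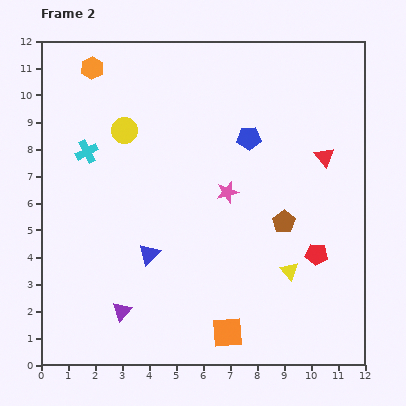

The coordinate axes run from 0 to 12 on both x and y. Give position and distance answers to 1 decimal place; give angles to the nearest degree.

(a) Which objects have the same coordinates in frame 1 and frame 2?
the blue pentagon, the blue triangle, the purple triangle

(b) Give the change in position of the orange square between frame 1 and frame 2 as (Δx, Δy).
(0.2, -1.6)

The orange square was at (6.7, 2.8) in frame 1 and (6.9, 1.2) in frame 2.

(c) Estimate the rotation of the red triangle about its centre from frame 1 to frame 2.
26° clockwise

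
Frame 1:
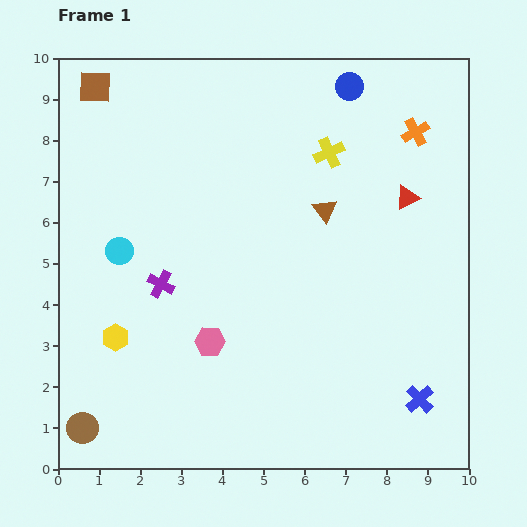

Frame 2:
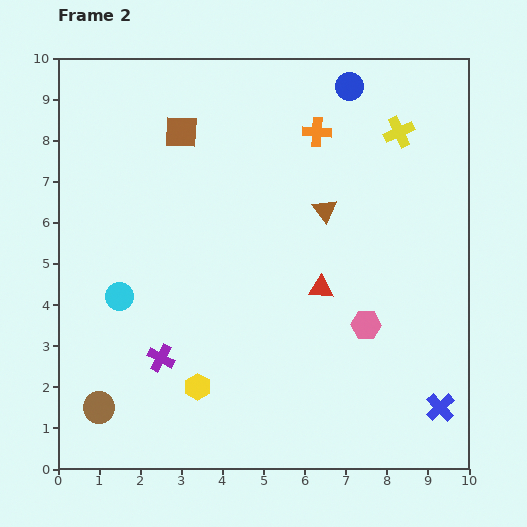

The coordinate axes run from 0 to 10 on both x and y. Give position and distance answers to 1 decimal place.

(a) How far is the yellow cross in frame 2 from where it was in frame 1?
1.8

The yellow cross moved from (6.6, 7.7) to (8.3, 8.2), a distance of √(1.7² + 0.5²) ≈ 1.8.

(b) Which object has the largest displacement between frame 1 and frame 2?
the pink hexagon

(moved 3.8; next 3.0)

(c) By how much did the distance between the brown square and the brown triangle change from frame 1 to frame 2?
-2.4

Distance in frame 1: 6.4. Distance in frame 2: 4.0.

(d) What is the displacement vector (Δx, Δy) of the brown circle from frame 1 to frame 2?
(0.4, 0.5)

The brown circle was at (0.6, 1.0) in frame 1 and (1.0, 1.5) in frame 2.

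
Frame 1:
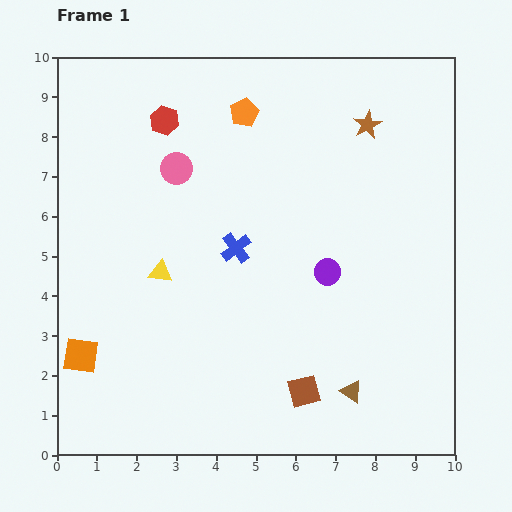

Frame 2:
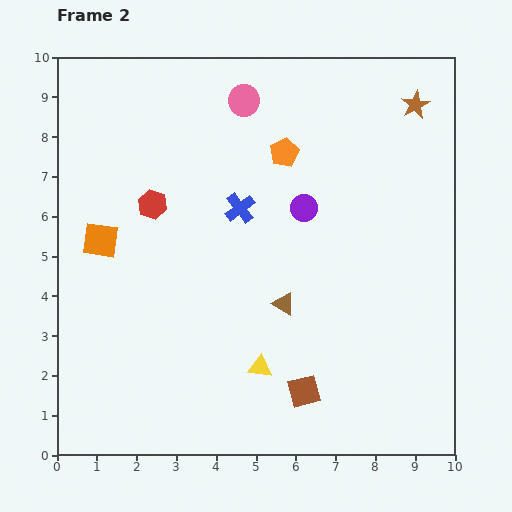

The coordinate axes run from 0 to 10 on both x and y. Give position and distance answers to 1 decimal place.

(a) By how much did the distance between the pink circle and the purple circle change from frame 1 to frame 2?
-1.5

Distance in frame 1: 4.6. Distance in frame 2: 3.1.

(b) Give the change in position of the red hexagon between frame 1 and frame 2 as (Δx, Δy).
(-0.3, -2.1)

The red hexagon was at (2.7, 8.4) in frame 1 and (2.4, 6.3) in frame 2.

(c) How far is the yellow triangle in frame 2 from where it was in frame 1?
3.5

The yellow triangle moved from (2.6, 4.6) to (5.1, 2.2), a distance of √(2.5² + 2.4²) ≈ 3.5.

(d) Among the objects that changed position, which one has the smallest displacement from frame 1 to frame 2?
the blue cross

(moved 1.0)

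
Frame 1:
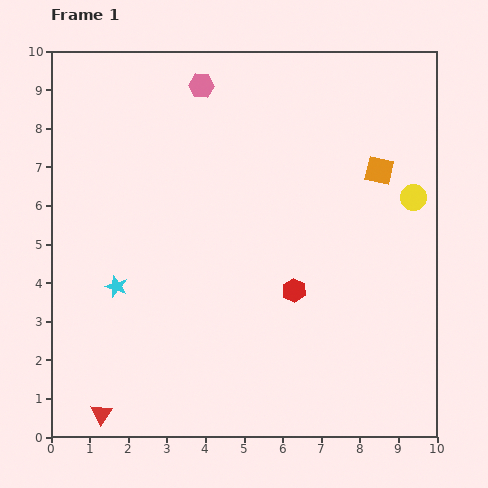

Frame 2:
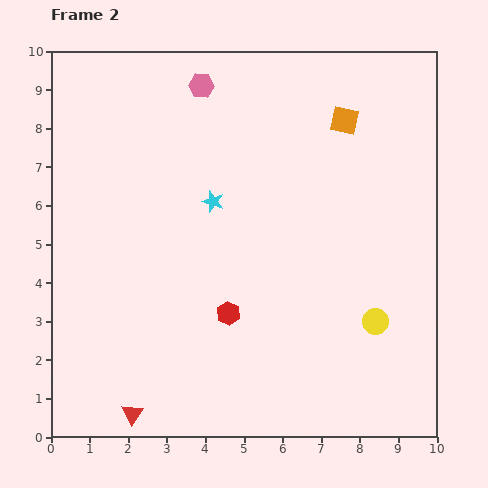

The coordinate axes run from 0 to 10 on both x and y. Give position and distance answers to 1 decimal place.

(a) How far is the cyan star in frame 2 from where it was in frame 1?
3.3

The cyan star moved from (1.7, 3.9) to (4.2, 6.1), a distance of √(2.5² + 2.2²) ≈ 3.3.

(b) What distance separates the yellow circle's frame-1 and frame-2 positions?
3.4

The yellow circle moved from (9.4, 6.2) to (8.4, 3.0), a distance of √(1.0² + 3.2²) ≈ 3.4.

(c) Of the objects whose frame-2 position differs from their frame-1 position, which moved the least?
the red triangle

(moved 0.8)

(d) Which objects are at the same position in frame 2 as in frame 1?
the pink hexagon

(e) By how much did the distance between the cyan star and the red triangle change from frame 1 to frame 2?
+2.6

Distance in frame 1: 3.3. Distance in frame 2: 5.9.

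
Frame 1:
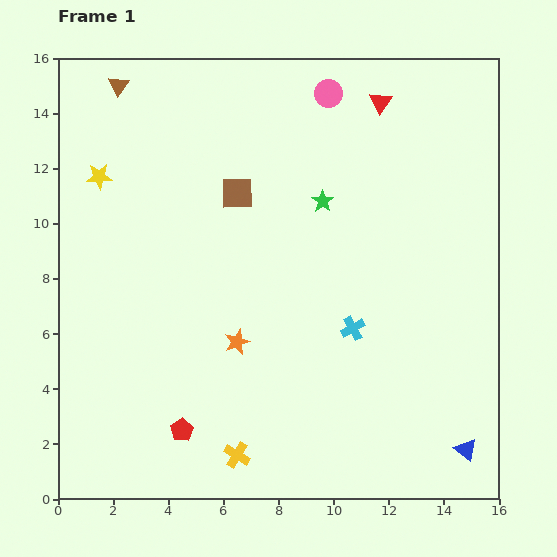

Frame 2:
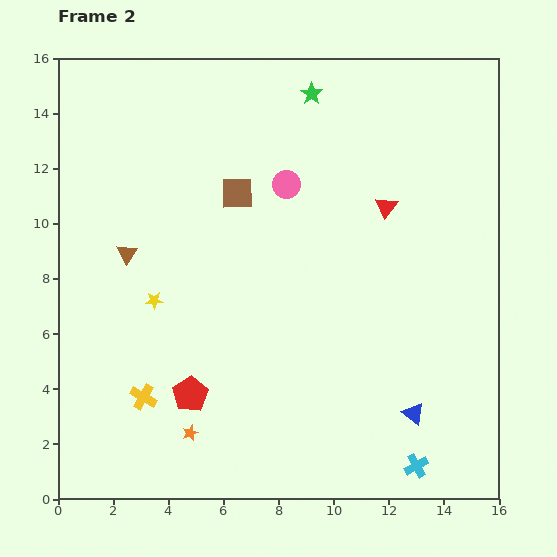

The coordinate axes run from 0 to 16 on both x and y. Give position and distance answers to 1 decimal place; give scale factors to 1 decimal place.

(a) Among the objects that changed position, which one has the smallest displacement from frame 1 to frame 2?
the red pentagon

(moved 1.3)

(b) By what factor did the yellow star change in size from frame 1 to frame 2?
0.7×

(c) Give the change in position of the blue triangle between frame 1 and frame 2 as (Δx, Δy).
(-1.9, 1.3)

The blue triangle was at (14.8, 1.8) in frame 1 and (12.9, 3.1) in frame 2.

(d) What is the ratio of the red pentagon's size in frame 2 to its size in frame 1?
1.5×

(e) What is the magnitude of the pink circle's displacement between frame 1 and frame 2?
3.6

The pink circle moved from (9.8, 14.7) to (8.3, 11.4), a distance of √(1.5² + 3.3²) ≈ 3.6.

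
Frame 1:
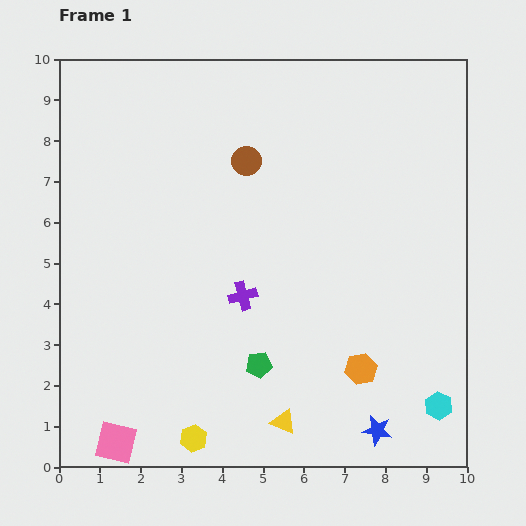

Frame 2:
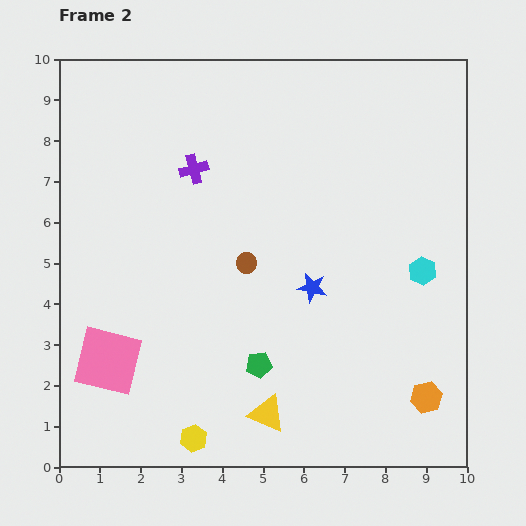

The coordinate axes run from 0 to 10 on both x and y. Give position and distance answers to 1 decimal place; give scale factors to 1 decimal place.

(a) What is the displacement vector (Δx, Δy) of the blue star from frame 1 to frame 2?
(-1.6, 3.5)

The blue star was at (7.8, 0.9) in frame 1 and (6.2, 4.4) in frame 2.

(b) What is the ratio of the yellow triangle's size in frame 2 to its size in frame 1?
1.5×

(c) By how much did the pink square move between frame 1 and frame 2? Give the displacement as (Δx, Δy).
(-0.2, 2.0)

The pink square was at (1.4, 0.6) in frame 1 and (1.2, 2.6) in frame 2.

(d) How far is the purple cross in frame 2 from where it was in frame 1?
3.3

The purple cross moved from (4.5, 4.2) to (3.3, 7.3), a distance of √(1.2² + 3.1²) ≈ 3.3.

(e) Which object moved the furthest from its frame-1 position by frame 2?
the blue star

(moved 3.8; next 3.3)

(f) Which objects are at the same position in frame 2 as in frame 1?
the yellow hexagon, the green pentagon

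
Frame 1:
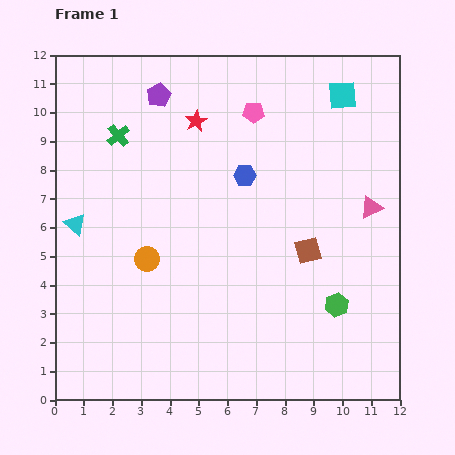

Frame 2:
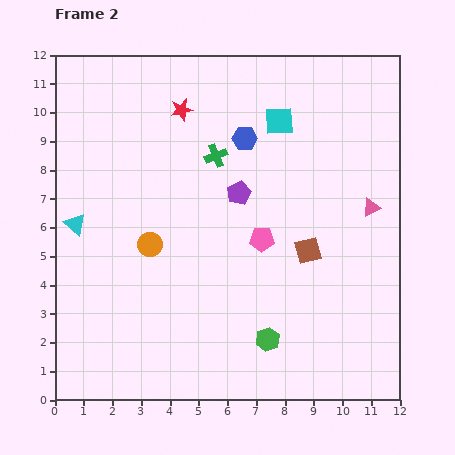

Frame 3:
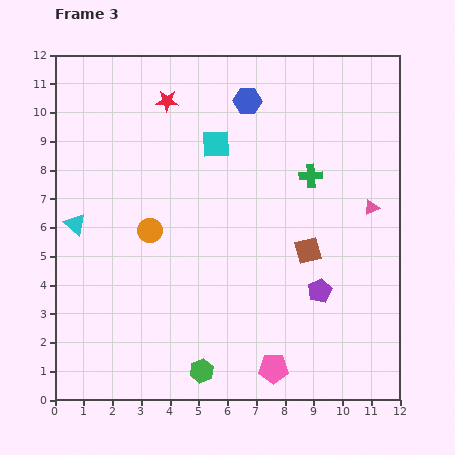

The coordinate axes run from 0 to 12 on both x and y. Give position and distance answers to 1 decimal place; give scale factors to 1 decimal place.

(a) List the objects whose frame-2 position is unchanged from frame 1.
the pink triangle, the brown square, the cyan triangle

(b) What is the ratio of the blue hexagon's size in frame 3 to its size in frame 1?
1.3×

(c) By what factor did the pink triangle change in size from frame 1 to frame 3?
0.7×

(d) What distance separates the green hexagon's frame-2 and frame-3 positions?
2.5

The green hexagon moved from (7.4, 2.1) to (5.1, 1.0), a distance of √(2.3² + 1.1²) ≈ 2.5.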